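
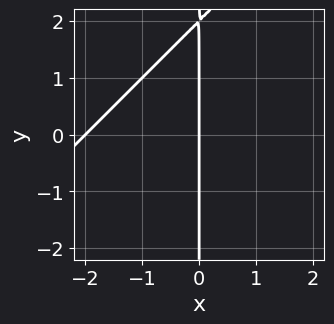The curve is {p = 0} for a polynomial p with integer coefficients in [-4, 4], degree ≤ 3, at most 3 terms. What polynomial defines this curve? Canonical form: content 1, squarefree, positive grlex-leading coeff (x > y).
x^2 - x*y + 2*x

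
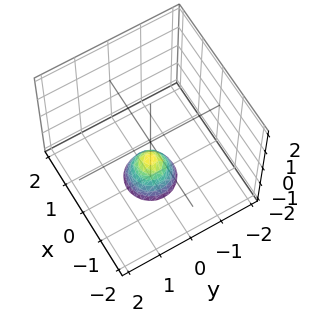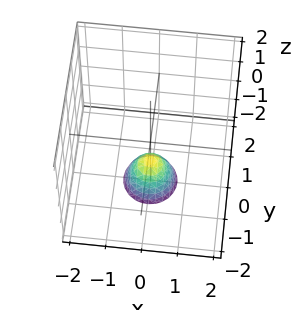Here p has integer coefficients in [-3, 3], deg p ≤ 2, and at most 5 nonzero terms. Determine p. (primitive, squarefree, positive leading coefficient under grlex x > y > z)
2*x^2 + 2*y^2 + z + 1

First, the degree is 2 — the shape is more complex than any degree-1 surface.
Next, symmetry: the z-axis is an axis of rotation, so x and y enter only as x² + y².
Then, observable constraints: it misses every integer gridline on the y-axis; one z-axis crossing is at z = -1; the surface avoids every integer x-axis point in the box; a circular section at z = -2 has radius between 0 and 1.
Finally, assembling these constraints gives the stated polynomial.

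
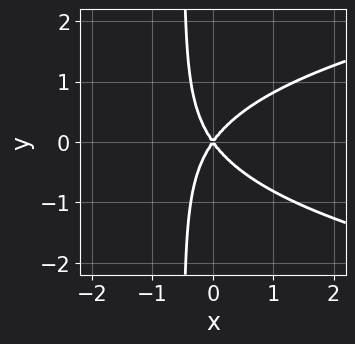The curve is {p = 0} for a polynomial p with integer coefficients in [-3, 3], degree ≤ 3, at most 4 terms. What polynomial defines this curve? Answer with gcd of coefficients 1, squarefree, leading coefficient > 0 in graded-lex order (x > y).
2*x*y^2 - 2*x^2 + y^2

First, deg p = 3. A generic line meets the curve in up to 3 points.
Then, symmetries: it's symmetric under y → −y, forcing even powers of y.
Then, from the visible intercepts: it crosses the y-axis at the gridline y = 0; it meets the x-axis at x = 0 (among the integer gridlines).
Finally, together with the visible shape, these determine p as stated.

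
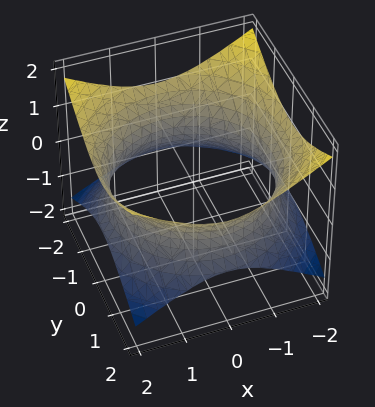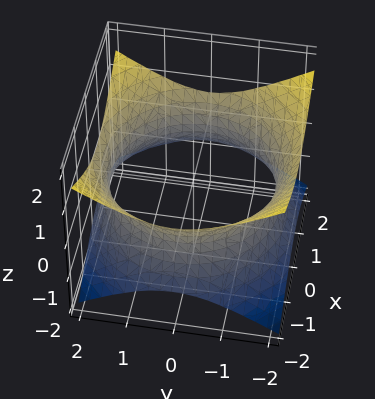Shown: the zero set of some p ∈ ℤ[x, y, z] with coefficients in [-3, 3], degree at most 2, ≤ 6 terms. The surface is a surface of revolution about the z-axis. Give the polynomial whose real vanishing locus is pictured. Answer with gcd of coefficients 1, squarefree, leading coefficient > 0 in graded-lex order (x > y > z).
x^2 + y^2 - 2*z^2 - 3

(a) deg p = 2. No degree-1 surface has this shape.
(b) Symmetries: the surface is invariant under rotation about z: p = q(x² + y², z).
(c) From the axis intercepts and sections: a circular section at z = 0 has radius between 1 and 2; it misses every integer gridline on the z-axis.
(d) The integer polynomial consistent with all of this is the stated p.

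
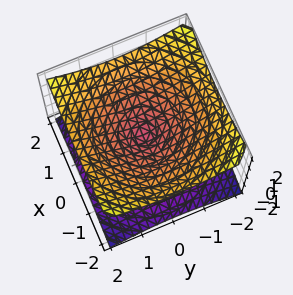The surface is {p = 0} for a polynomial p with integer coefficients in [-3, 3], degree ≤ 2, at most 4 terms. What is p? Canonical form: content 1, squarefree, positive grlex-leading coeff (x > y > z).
First, degree: a double cone through the origin; a quadric, so deg p = 2.
Next, symmetries: the z ↦ −z reflection is a symmetry, so z appears only in even powers; every cross-section ⟂ z is a circle, so x, y appear only via x² + y².
Then, from the visible intercepts: it meets the x-axis at x = 0 (among the integer gridlines); it meets the z-axis at z = 0 (among the integer gridlines); it crosses the y-axis at the gridline y = 0; a circular section at z = -1 has radius between 1 and 2.
Finally, putting this together gives p.

x^2 + y^2 - 2*z^2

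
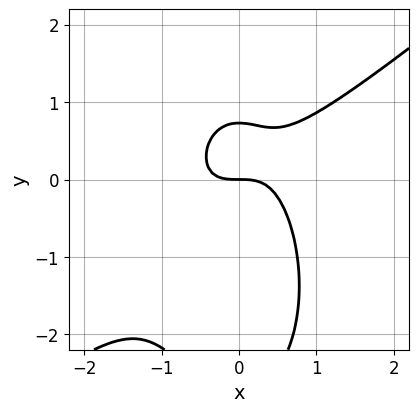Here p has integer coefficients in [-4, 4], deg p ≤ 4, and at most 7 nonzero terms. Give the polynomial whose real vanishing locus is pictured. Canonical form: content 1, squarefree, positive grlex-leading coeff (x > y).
deg p = 3. The shape is more complex than any degree-2 curve.
From the axis intercepts and sections: one x-axis crossing is at x = 0; it meets the y-axis at y = 0 (among the integer gridlines).
The integer polynomial consistent with all of this is the stated p.

3*x^3 - 3*x^2*y - y^3 - 2*y^2 + 2*y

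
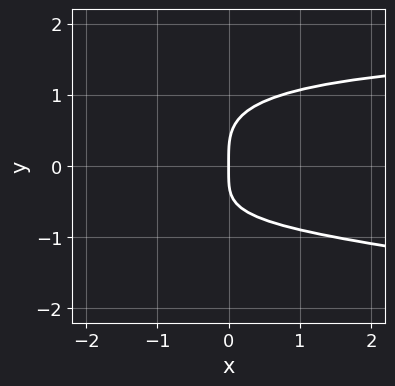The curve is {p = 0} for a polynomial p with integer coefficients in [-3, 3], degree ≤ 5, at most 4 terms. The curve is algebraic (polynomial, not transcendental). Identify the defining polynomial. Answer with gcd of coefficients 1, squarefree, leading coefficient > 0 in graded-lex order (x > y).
x*y^3 + 3*y^4 - 2*x*y - 3*x

First, the degree is 4 — no degree-3 curve has this shape.
Then, from the axis intercepts and sections: one x-axis crossing is at x = 0; it meets the y-axis at y = 0 (among the integer gridlines).
Finally, matching integer coefficients to the picture gives p.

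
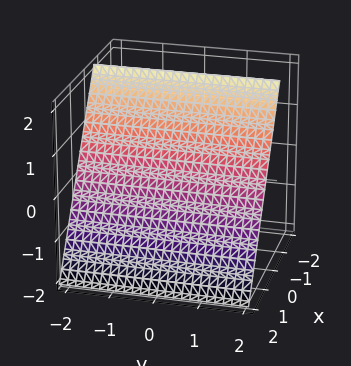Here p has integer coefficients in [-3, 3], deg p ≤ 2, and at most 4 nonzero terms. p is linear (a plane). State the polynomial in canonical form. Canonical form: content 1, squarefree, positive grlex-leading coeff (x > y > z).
3*x + 2*z - 2

1. The degree is 1 — the surface is flat (a plane).
2. From the visible intercepts: it crosses the z-axis at the gridline z = 1; it misses every integer gridline on the y-axis.
3. Together with the visible shape, these determine p as stated.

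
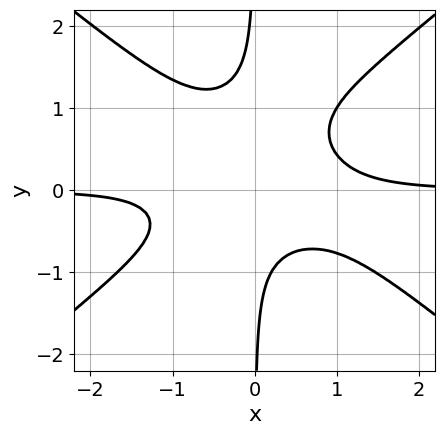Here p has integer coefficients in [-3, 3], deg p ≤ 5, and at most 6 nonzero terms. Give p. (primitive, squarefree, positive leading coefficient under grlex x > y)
2*x^3*y - 3*x*y^3 + 2*x*y^2 - 1

(a) Degree: a generic line meets the curve in up to 4 points, so deg p = 4.
(b) From the axis intercepts and sections: it misses every integer gridline on the y-axis; no x-intercept at any integer in the box.
(c) These observations pin down the coefficients.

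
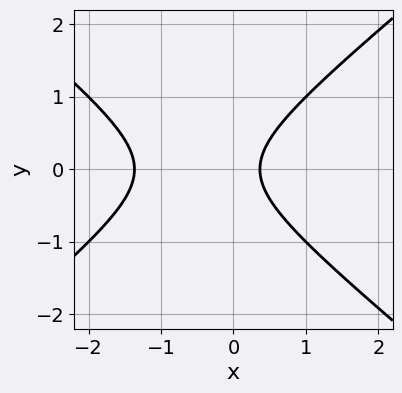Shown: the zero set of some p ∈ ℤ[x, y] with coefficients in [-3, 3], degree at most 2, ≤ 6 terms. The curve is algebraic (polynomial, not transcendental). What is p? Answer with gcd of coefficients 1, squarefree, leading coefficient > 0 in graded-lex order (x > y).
2*x^2 - 3*y^2 + 2*x - 1

The degree is 2 — no degree-1 curve has this shape.
Symmetries: it's symmetric under y → −y, forcing even powers of y.
Observable constraints: no y-intercept at any integer in the box.
Putting this together gives p.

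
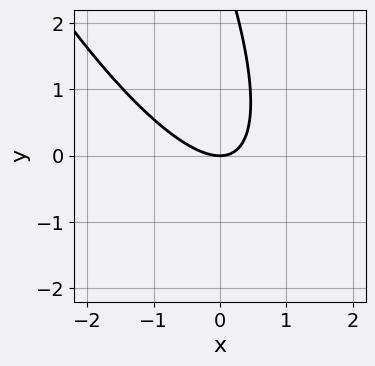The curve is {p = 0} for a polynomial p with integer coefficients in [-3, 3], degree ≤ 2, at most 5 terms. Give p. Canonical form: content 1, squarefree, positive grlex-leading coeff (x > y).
3*x^2 + 3*x*y + y^2 - 3*y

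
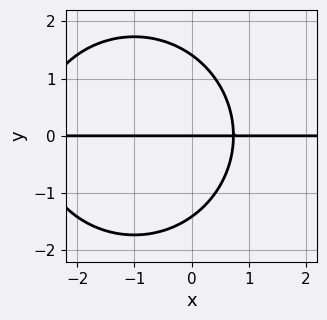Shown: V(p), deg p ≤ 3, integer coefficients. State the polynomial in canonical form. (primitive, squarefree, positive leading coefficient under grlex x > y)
x^2*y + y^3 + 2*x*y - 2*y

deg p = 3. No degree-2 curve has this shape.
Reading off the gridlines: it meets the y-axis at y = 0 (among the integer gridlines); every point of the x-axis in the box is on the curve.
These observations pin down the coefficients.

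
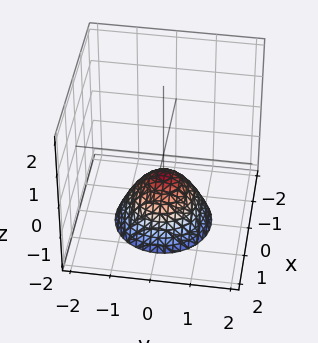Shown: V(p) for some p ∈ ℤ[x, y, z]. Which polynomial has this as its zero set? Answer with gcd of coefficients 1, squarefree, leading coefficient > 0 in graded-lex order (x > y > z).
deg p = 2. The shape is more complex than any degree-1 surface.
Symmetries: rotational symmetry about the z-axis ⇒ p depends on x, y only through x² + y².
Checking where it meets the axes: the surface avoids every integer x-axis point in the box; a circular section at z = -2 has radius between 1 and 2; the surface avoids every integer y-axis point in the box.
Fitting integer coefficients to these (and the overall shape) gives p.

3*x^2 + 3*y^2 + 3*z + 2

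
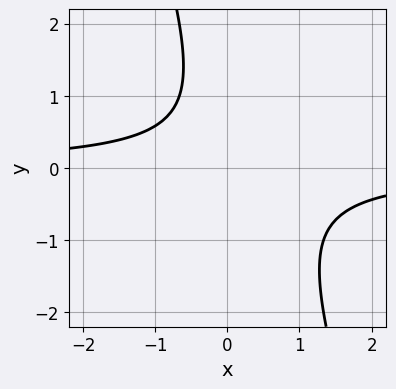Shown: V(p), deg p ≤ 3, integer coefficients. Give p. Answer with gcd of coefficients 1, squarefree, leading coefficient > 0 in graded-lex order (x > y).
3*x*y + y^2 - y + 2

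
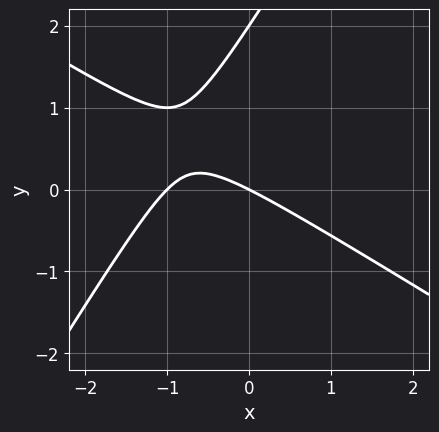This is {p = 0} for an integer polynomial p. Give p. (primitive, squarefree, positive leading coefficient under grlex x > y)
x^2 + x*y - y^2 + x + 2*y

First, deg p = 2. A generic line meets the curve in up to 2 points.
Then, from the visible intercepts: among the integer gridlines, it crosses the y-axis at y ∈ {0, 2}; among the integer gridlines, it crosses the x-axis at x ∈ {-1, 0}.
Finally, the integer polynomial consistent with all of this is the stated p.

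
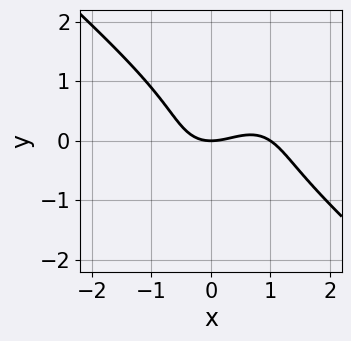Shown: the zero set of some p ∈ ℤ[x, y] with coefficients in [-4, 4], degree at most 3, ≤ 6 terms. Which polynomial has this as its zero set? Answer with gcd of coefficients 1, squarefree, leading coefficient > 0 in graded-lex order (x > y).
2*x^3 + 3*y^3 - 2*x^2 - y^2 + 3*y

1. deg p = 3.
2. From the visible intercepts: the x-axis gridline crossings are at x ∈ {0, 1}; one y-axis crossing is at y = 0.
3. Matching integer coefficients to the picture gives p.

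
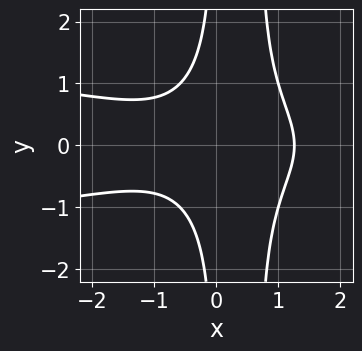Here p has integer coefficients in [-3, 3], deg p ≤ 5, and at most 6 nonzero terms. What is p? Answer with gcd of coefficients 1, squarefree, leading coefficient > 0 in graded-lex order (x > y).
(a) deg p = 4.
(b) Symmetries: it's symmetric under y → −y, forcing even powers of y.
(c) From the axis intercepts and sections: the curve avoids every integer y-axis point in the box.
(d) Solving for integer coefficients yields p as stated.

3*x^2*y^2 + x^3 - 2*x*y^2 - 2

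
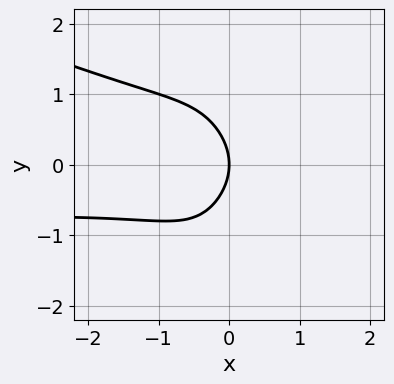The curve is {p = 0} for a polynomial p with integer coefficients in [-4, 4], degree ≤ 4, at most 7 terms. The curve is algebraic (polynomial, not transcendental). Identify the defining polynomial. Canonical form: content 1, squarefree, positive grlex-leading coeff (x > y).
x^3*y + 3*x^2*y^2 + x^3 + 2*y^2 + 3*x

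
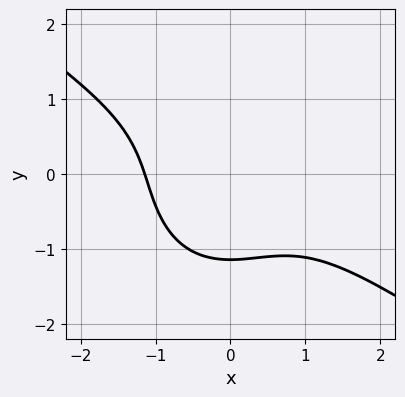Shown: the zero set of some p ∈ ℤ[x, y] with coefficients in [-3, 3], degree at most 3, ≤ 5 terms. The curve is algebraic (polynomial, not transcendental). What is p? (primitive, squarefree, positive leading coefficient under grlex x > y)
The degree is 3 — no degree-2 curve has this shape.
Putting this together gives p.

2*x^3 + 2*x^2*y + 2*y^3 + 3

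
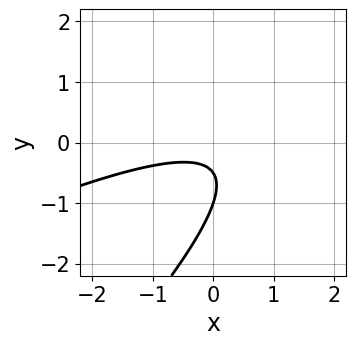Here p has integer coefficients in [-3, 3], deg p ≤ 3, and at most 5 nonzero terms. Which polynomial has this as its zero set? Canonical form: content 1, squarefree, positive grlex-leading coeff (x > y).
The degree is 2 — no degree-1 curve has this shape.
Observable constraints: it meets the y-axis at y = -1 (among the integer gridlines); no x-intercept at any integer in the box.
Solving for integer coefficients yields p as stated.

x^2 - 3*x*y + 2*y^2 + 3*y + 1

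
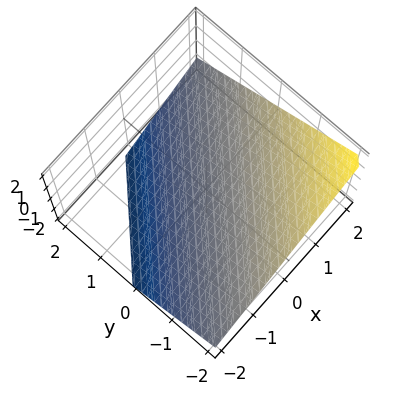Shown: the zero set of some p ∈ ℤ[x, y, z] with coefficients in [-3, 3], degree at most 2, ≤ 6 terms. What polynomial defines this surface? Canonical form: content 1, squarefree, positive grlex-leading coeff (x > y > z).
2*x - 2*y - 3*z - 2

deg p = 1. The surface is flat (a plane).
Reading off the gridlines: it meets the x-axis at x = 1 (among the integer gridlines); one y-axis crossing is at y = -1.
Matching integer coefficients to the picture gives p.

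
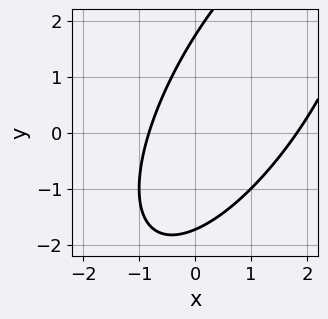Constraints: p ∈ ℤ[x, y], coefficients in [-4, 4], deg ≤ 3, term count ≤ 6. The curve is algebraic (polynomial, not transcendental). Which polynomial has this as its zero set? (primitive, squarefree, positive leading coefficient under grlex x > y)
2*x^2 - 2*x*y + y^2 - 2*x - 3

(a) The degree is 2 — a generic line meets the curve in up to 2 points.
(b) Matching integer coefficients to the picture gives p.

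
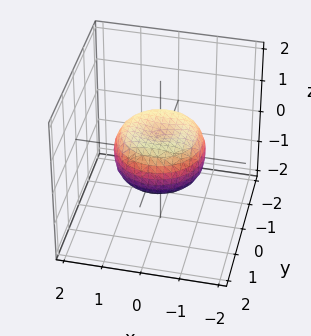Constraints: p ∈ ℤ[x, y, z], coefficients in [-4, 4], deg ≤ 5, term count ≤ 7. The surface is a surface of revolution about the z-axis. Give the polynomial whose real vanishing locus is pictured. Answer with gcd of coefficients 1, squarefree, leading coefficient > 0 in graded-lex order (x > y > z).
The degree is 4 — no degree-3 surface has this shape.
Symmetry: the surface is invariant under rotation about z: p = q(x² + y², z).
Checking where it meets the axes: a circular section at z = 0 has radius between 1 and 2.
Together with the visible shape, these determine p as stated.

2*x^4 + 4*x^2*y^2 + 2*y^4 - 2*x^2 - 2*y^2 + 3*z^2 - 1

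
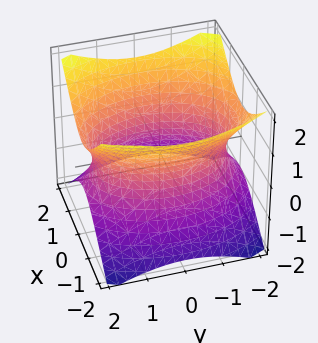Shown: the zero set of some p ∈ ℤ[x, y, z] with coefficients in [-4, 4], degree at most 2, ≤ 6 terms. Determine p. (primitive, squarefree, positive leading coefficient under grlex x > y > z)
2*x^2 + y^2 - 2*z^2 - 3

The degree is 2 — an hourglass — one-sheet hyperboloid; a quadric.
Symmetries: mirror symmetry x ↦ −x ⇒ only even powers of x; the y ↦ −y reflection is a symmetry, so y appears only in even powers; the z ↦ −z reflection is a symmetry, so z appears only in even powers.
Against the integer gridlines: no z-intercept at any integer in the box.
The integer polynomial consistent with all of this is the stated p.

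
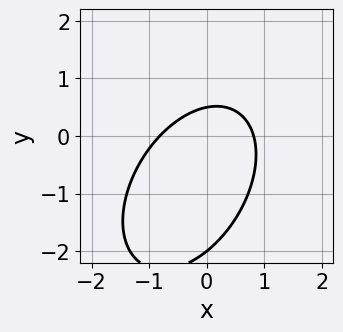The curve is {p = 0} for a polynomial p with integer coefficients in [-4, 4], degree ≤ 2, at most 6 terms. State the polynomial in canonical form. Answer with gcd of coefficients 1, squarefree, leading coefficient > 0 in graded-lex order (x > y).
deg p = 2. The shape is more complex than any degree-1 curve.
Against the integer gridlines: it meets the y-axis at y = -2 (among the integer gridlines).
These observations pin down the coefficients.

3*x^2 - 2*x*y + 2*y^2 + 3*y - 2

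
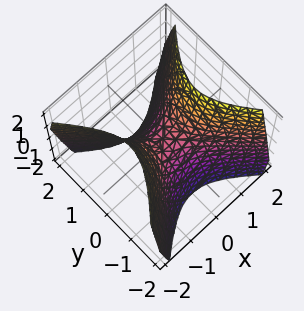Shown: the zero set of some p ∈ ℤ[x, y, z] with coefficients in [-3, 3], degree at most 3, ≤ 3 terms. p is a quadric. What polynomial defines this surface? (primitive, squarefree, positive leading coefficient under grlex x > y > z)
(a) The degree is 2 — a hyperbolic paraboloid; a quadric.
(b) Symmetries: mirror symmetry y ↦ −y ⇒ only even powers of y; the x ↦ −x reflection is a symmetry, so x appears only in even powers.
(c) Reading off the gridlines: it crosses the x-axis at the gridline x = 0; it meets the y-axis at y = 0 (among the integer gridlines); one z-axis crossing is at z = 0.
(d) Matching integer coefficients to the picture gives p.

3*x^2 - 3*y^2 - 2*z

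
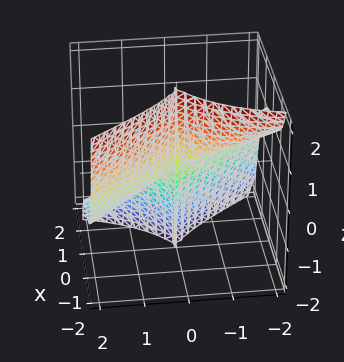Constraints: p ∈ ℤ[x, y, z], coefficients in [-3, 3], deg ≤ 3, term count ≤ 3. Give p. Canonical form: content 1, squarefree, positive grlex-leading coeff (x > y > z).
3*x^3 + y^3 + 2*y^2*z

Degree: no degree-2 surface has this shape, so deg p = 3.
Observable constraints: the visible z-axis segment lies entirely on the surface; it meets the x-axis at x = 0 (among the integer gridlines); it crosses the y-axis at the gridline y = 0.
Matching integer coefficients to the picture gives p.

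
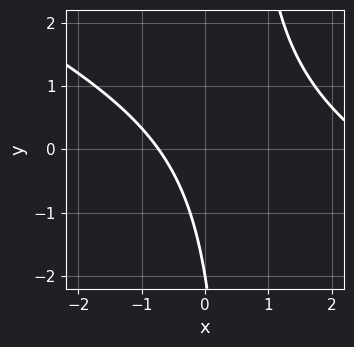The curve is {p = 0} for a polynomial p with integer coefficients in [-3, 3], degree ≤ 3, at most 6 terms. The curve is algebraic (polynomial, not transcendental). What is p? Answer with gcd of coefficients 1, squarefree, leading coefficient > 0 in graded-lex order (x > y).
1. The degree is 2 — the shape is more complex than any degree-1 curve.
2. Reading off the gridlines: it crosses the y-axis at the gridline y = -2.
3. Putting this together gives p.

x^2 + 2*x*y - 2*x - y - 2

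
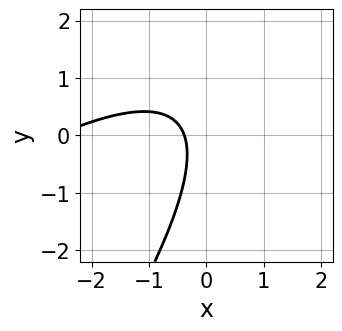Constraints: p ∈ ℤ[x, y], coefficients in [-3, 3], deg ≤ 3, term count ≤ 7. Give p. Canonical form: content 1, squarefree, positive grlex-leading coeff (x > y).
First, degree: a generic line meets the curve in up to 2 points, so deg p = 2.
Next, checking where it meets the axes: no y-intercept at any integer in the box.
Finally, matching integer coefficients to the picture gives p.

x^2 - 2*x*y + y^2 + 3*x + 1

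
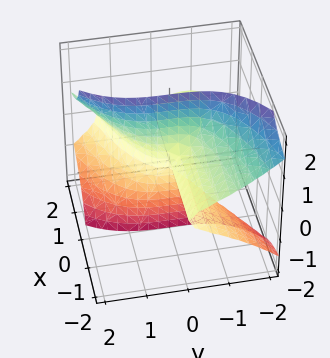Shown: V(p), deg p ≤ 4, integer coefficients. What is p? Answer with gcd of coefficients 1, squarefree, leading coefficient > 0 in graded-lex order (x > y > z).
There are 2 components. Treating them together as one polynomial.
Degree: a generic line meets the surface in up to 3 points, so deg p = 3.
Observable constraints: the visible z-axis segment lies entirely on the surface; every point of the x-axis in the box is on the surface; it crosses the y-axis at the gridline y = 0.
Matching integer coefficients to the picture gives p.

3*x*z^2 - y^3 + x*y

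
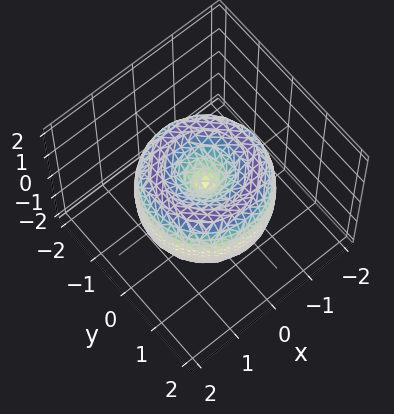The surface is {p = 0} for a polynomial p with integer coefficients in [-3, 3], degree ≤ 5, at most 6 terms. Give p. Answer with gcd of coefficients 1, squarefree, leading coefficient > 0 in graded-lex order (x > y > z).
Degree: a generic line meets the surface in up to 4 points, so deg p = 4.
Symmetries: rotational symmetry about the z-axis ⇒ p depends on x, y only through x² + y².
From the axis intercepts and sections: one y-axis crossing is at y = 0; a circular section at z = 0 has radius between 1 and 2; one z-axis crossing is at z = 0; it crosses the x-axis at the gridline x = 0.
Matching integer coefficients to the picture gives p.

x^4 + 2*x^2*y^2 + y^4 - 2*x^2 - 2*y^2 + z^2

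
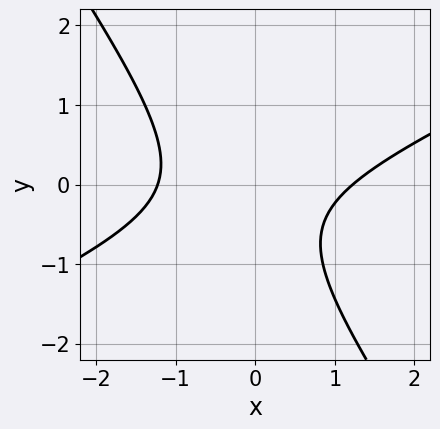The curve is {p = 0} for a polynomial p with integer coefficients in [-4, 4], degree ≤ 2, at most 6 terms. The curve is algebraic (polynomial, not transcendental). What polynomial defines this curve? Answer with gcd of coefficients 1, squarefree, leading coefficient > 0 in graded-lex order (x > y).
First, degree: no degree-1 curve has this shape, so deg p = 2.
Then, from the axis intercepts and sections: no y-intercept at any integer in the box.
Finally, fitting integer coefficients to these (and the overall shape) gives p.

2*x^2 - 3*x*y - 3*y^2 - 2*y - 3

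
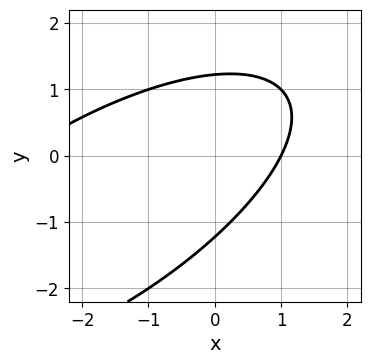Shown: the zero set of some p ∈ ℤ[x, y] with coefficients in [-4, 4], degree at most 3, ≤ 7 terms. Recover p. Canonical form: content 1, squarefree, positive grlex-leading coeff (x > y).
First, degree: no degree-1 curve has this shape, so deg p = 2.
Next, against the integer gridlines: one x-axis crossing is at x = 1.
Finally, the integer polynomial consistent with all of this is the stated p.

x^2 - 2*x*y + 2*y^2 + 2*x - 3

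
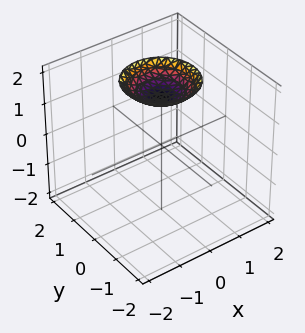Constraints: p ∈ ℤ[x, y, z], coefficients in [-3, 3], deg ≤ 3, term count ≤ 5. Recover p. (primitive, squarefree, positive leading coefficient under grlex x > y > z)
x^2 + y^2 - 2*z + 3

First, deg p = 2. No degree-1 surface has this shape.
Next, symmetries: the surface is invariant under rotation about z: p = q(x² + y², z).
Next, from the axis intercepts and sections: a circular section at z = 2 has radius exactly 1; no x-intercept at any integer in the box; the surface avoids every integer y-axis point in the box.
Finally, these observations pin down the coefficients.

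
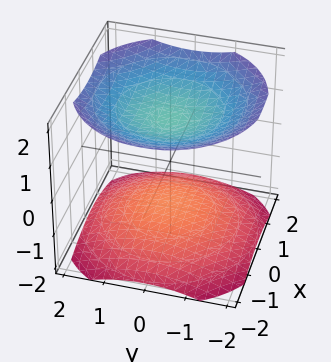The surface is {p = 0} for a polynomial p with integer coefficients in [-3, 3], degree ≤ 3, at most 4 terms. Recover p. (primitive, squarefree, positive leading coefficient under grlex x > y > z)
1. I count 2 distinct pieces. Treating them together as one polynomial.
2. Degree: two separate bowl-shaped sheets opening away from each other; a quadric, so deg p = 2.
3. Symmetries: it's symmetric under z → −z, forcing even powers of z; the z-axis is an axis of rotation, so x and y enter only as x² + y².
4. Observable constraints: the surface avoids every integer x-axis point in the box; it misses every integer gridline on the y-axis.
5. Together with the visible shape, these determine p as stated.

x^2 + y^2 - 2*z^2 + 3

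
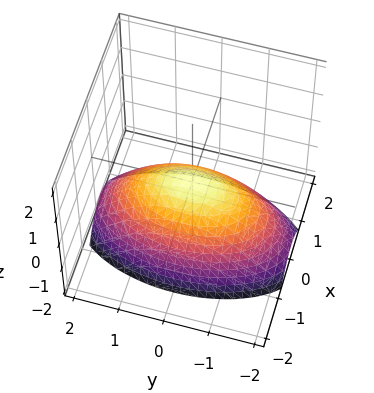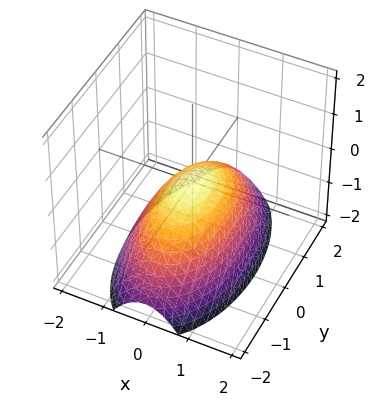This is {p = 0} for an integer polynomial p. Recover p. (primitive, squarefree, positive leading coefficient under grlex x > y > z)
(a) Degree: a single bowl opening along one axis; a quadric, so deg p = 2.
(b) Symmetries: mirror symmetry x ↦ −x ⇒ only even powers of x; it's symmetric under y → −y, forcing even powers of y.
(c) From the visible intercepts: one x-axis crossing is at x = 0; it meets the z-axis at z = 0 (among the integer gridlines); it crosses the y-axis at the gridline y = 0.
(d) Assembling these constraints gives the stated polynomial.

3*x^2 + y^2 + 3*z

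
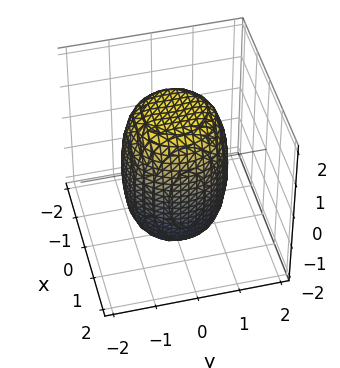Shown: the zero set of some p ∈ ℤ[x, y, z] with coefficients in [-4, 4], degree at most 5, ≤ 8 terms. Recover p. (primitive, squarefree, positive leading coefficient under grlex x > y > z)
2*x^4 + 4*x^2*y^2 + 2*y^4 - x^2 - y^2 + z^2 - 3

First, the degree is 4 — a generic line meets the surface in up to 4 points.
Next, symmetry: the surface is invariant under rotation about z: p = q(x² + y², z).
Next, observable constraints: a circular section at z = 0 has radius between 1 and 2.
Finally, these observations pin down the coefficients.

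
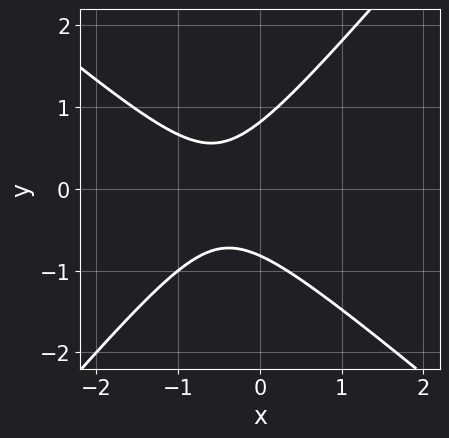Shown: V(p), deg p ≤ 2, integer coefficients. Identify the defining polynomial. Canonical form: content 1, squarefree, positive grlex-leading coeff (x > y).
3*x^2 + x*y - 3*y^2 + 3*x + 2

First, degree: the shape is more complex than any degree-1 curve, so deg p = 2.
Then, reading off the gridlines: no x-intercept at any integer in the box.
Finally, solving for integer coefficients yields p as stated.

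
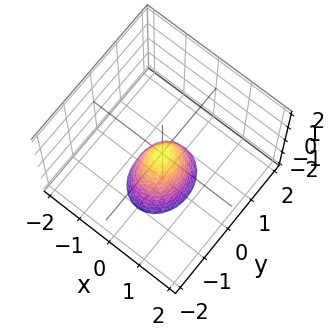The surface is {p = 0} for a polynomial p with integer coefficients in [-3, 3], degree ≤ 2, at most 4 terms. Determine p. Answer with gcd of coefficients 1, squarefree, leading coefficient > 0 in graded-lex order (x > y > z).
(a) The degree is 2 — a paraboloid; a quadric.
(b) Symmetries: the x ↦ −x reflection is a symmetry, so x appears only in even powers; the y ↦ −y reflection is a symmetry, so y appears only in even powers.
(c) Observable constraints: one z-axis crossing is at z = 0; it meets the x-axis at x = 0 (among the integer gridlines); it crosses the y-axis at the gridline y = 0.
(d) Together with the visible shape, these determine p as stated.

3*x^2 + 2*y^2 + z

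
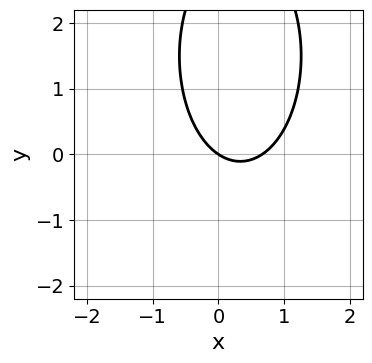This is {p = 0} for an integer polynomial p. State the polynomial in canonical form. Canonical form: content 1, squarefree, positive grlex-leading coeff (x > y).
The degree is 2 — the shape is more complex than any degree-1 curve.
Against the integer gridlines: one x-axis crossing is at x = 0; it crosses the y-axis at the gridline y = 0.
The integer polynomial consistent with all of this is the stated p.

3*x^2 + y^2 - 2*x - 3*y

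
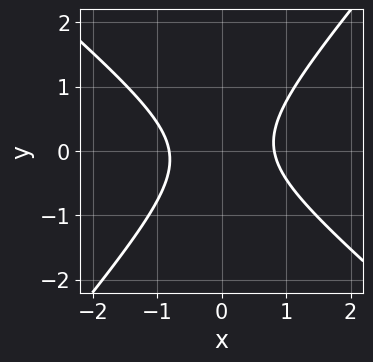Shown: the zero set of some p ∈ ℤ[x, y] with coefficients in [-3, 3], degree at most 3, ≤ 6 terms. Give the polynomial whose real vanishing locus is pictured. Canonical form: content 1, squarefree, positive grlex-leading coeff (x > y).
First, deg p = 2. A generic line meets the curve in up to 2 points.
Then, observable constraints: it misses every integer gridline on the y-axis.
Finally, matching integer coefficients to the picture gives p.

3*x^2 + x*y - 3*y^2 - 2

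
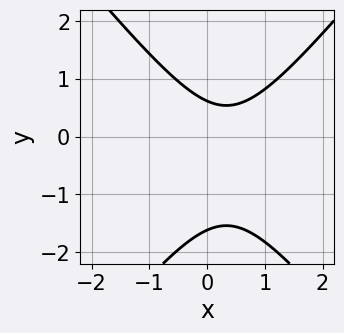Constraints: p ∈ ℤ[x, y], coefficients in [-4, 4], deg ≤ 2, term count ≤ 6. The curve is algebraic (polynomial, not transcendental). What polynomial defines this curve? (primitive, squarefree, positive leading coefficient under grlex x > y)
The degree is 2 — the shape is more complex than any degree-1 curve.
From the visible intercepts: it misses every integer gridline on the x-axis.
These observations pin down the coefficients.

3*x^2 - 2*y^2 - 2*x - 2*y + 2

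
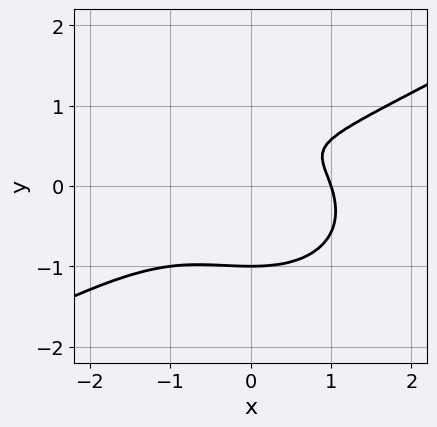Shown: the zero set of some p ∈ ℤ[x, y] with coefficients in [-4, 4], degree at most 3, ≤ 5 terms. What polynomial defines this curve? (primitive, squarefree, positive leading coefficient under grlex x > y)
x^3 - x^2*y - 3*y^3 + 2*y - 1

(a) Degree: the shape is more complex than any degree-2 curve, so deg p = 3.
(b) Against the integer gridlines: it meets the x-axis at x = 1 (among the integer gridlines); it meets the y-axis at y = -1 (among the integer gridlines).
(c) Assembling these constraints gives the stated polynomial.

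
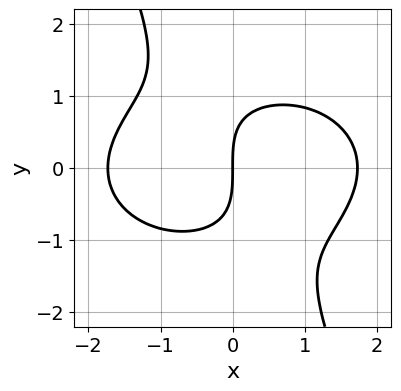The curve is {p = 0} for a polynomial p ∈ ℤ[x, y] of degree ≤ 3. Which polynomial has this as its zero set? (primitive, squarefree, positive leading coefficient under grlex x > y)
x^3 + 2*x*y^2 + y^3 - 3*x

1. Degree: a generic line meets the curve in up to 3 points, so deg p = 3.
2. From the visible intercepts: it crosses the y-axis at the gridline y = 0; it meets the x-axis at x = 0 (among the integer gridlines).
3. Together with the visible shape, these determine p as stated.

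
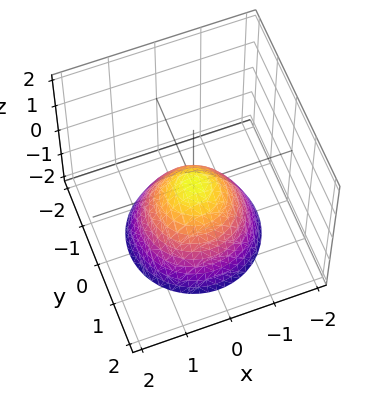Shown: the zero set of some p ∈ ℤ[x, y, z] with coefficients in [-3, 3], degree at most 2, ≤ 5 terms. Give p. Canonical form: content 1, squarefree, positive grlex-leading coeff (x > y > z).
1. Degree: a paraboloid; a quadric, so deg p = 2.
2. Symmetry: the z-axis is an axis of rotation, so x and y enter only as x² + y².
3. From the visible intercepts: one y-axis crossing is at y = 0; one z-axis crossing is at z = 0.
4. These observations pin down the coefficients.

x^2 + y^2 + z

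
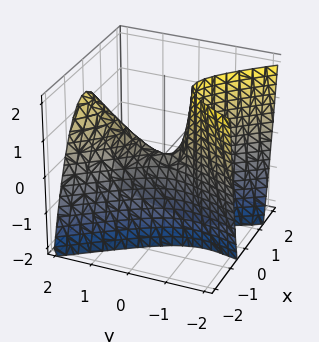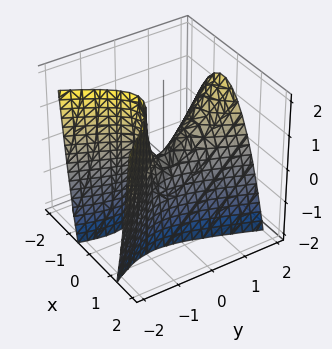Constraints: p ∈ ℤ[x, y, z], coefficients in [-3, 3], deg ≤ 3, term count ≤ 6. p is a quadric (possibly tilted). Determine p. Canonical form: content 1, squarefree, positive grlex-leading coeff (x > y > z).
3*x^2 + x*y - y^2 + y*z + z

Degree: no degree-1 surface has this shape, so deg p = 2.
From the axis intercepts and sections: it crosses the z-axis at the gridline z = 0; one x-axis crossing is at x = 0; it crosses the y-axis at the gridline y = 0.
These observations pin down the coefficients.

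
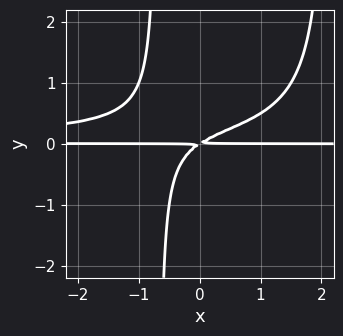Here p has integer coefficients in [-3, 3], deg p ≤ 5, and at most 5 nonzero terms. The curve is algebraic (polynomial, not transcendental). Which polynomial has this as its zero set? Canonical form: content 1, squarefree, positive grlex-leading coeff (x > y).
2*x^2*y^2 - 3*x*y^2 + 2*x*y - 3*y^2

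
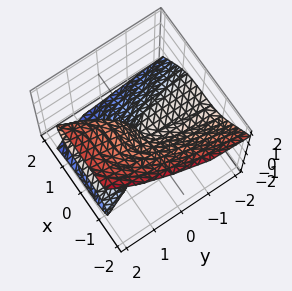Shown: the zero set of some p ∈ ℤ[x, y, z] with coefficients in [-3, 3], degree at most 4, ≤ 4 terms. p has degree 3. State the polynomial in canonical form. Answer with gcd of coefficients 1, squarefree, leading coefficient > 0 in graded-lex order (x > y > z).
First, degree: no degree-2 surface has this shape, so deg p = 3.
Next, from the visible intercepts: every point of the y-axis in the box is on the surface; it meets the x-axis at x = 0 (among the integer gridlines); it crosses the z-axis at the gridline z = 0.
Finally, solving for integer coefficients yields p as stated.

2*x^3 + 2*z^3 - 3*y*z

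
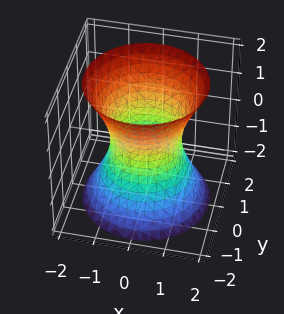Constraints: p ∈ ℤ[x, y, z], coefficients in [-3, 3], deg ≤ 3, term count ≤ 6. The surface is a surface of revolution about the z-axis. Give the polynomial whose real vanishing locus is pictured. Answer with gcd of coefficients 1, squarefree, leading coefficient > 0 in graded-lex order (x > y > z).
First, the degree is 2 — no degree-1 surface has this shape.
Next, symmetry: the z-axis is an axis of rotation, so x and y enter only as x² + y².
Then, from the axis intercepts and sections: the x-axis gridline crossings are at x ∈ {-1, 1}; it misses every integer gridline on the z-axis.
Finally, fitting integer coefficients to these (and the overall shape) gives p.

2*x^2 + 2*y^2 - z^2 - 2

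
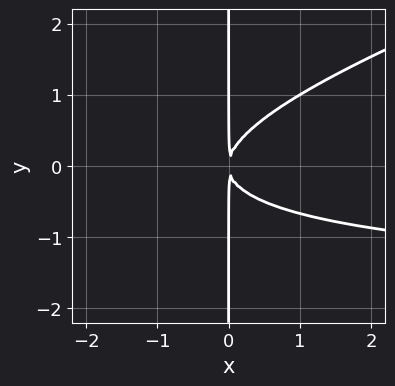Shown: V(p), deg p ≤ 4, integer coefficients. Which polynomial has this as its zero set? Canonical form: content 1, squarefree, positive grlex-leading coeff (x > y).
x^2*y - 3*x*y^2 + 2*x^2

1. The degree is 3 — no degree-2 curve has this shape.
2. Reading off the gridlines: the visible y-axis segment lies entirely on the curve.
3. Solving for integer coefficients yields p as stated.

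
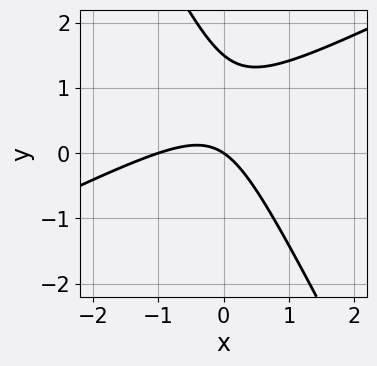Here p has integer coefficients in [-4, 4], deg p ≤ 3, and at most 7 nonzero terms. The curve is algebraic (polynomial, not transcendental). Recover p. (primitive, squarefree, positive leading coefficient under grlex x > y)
1. Degree: a generic line meets the curve in up to 2 points, so deg p = 2.
2. Against the integer gridlines: among the integer gridlines, it crosses the x-axis at x ∈ {-1, 0}; it meets the y-axis at y = 0 (among the integer gridlines).
3. Matching integer coefficients to the picture gives p.

2*x^2 - 3*x*y - 2*y^2 + 2*x + 3*y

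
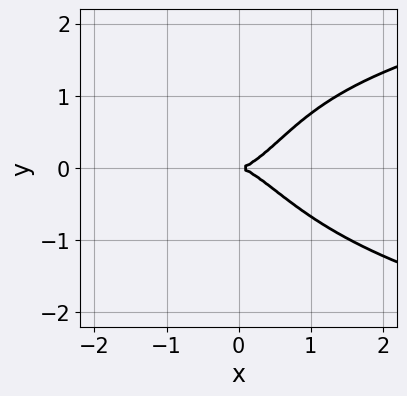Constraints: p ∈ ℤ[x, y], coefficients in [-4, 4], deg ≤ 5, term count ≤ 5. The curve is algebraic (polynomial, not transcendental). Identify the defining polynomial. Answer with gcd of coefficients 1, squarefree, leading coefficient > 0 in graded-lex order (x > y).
First, the degree is 4 — no degree-3 curve has this shape.
Then, observable constraints: it crosses the x-axis at the gridline x = 0; one y-axis crossing is at y = 0.
Finally, solving for integer coefficients yields p as stated.

3*x^2*y^2 - 3*x^3 - y^3 + 3*y^2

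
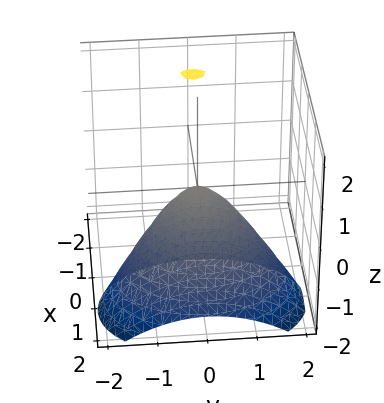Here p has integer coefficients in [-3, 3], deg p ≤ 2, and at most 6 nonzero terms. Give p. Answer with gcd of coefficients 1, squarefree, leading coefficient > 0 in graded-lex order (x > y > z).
2*x^2 + 2*x*z + y^2 + z

(a) Degree: the shape is more complex than any degree-1 surface, so deg p = 2.
(b) Reading off the gridlines: it crosses the y-axis at the gridline y = 0; it crosses the x-axis at the gridline x = 0; one z-axis crossing is at z = 0.
(c) These observations pin down the coefficients.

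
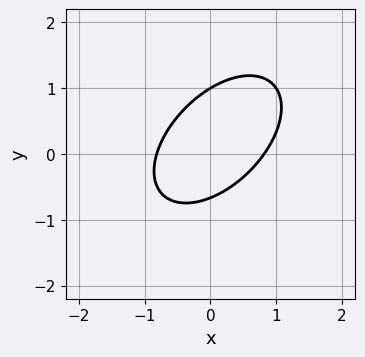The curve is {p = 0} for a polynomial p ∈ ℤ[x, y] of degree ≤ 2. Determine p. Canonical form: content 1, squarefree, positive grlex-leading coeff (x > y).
First, deg p = 2. No degree-1 curve has this shape.
Next, against the integer gridlines: it meets the y-axis at y = 1 (among the integer gridlines).
Finally, assembling these constraints gives the stated polynomial.

3*x^2 - 3*x*y + 3*y^2 - y - 2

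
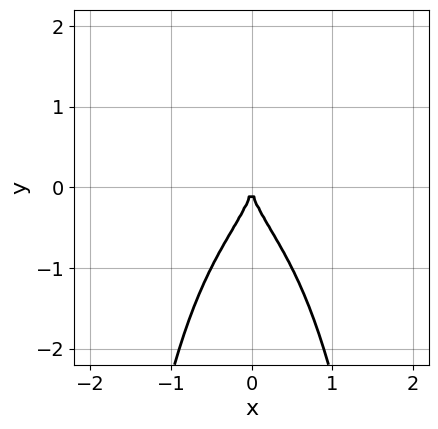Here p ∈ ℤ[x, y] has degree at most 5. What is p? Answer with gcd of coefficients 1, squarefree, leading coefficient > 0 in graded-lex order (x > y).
2*x^2*y^2 + y^3 + 2*x^2

First, deg p = 4.
Then, symmetries: the x ↦ −x reflection is a symmetry, so x appears only in even powers.
Then, against the integer gridlines: it meets the y-axis at y = 0 (among the integer gridlines); it crosses the x-axis at the gridline x = 0.
Finally, solving for integer coefficients yields p as stated.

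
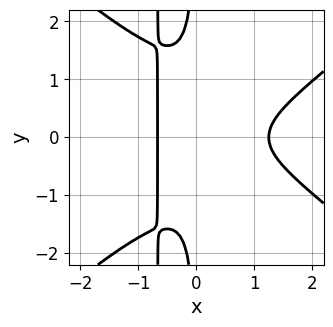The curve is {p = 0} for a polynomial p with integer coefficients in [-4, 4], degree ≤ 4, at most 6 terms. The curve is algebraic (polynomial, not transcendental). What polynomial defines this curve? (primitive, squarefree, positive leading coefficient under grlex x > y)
2*x^4 - 3*x^2*y^2 - 2*x^3 - 2*x*y^2 - 1

First, deg p = 4. A generic line meets the curve in up to 4 points.
Next, symmetries: mirror symmetry y ↦ −y ⇒ only even powers of y.
Next, reading off the gridlines: the curve avoids every integer y-axis point in the box.
Finally, matching integer coefficients to the picture gives p.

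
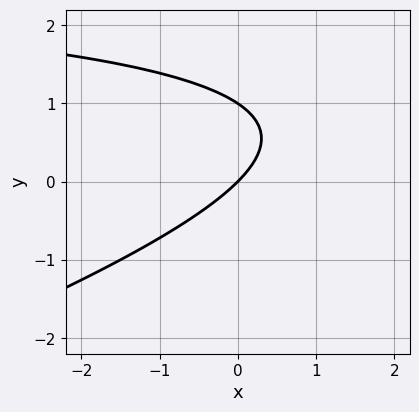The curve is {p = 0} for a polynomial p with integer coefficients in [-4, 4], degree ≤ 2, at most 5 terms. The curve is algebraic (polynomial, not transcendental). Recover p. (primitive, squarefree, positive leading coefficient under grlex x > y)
x*y - 3*y^2 - 3*x + 3*y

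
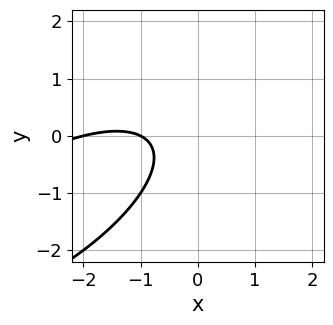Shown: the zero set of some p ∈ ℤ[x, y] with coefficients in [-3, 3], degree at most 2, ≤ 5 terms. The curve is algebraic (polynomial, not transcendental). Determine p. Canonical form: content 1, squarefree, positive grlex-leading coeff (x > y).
deg p = 2.
Observable constraints: the x-axis gridline crossings are at x ∈ {-2, -1}; no y-intercept at any integer in the box.
The integer polynomial consistent with all of this is the stated p.

x^2 - 2*x*y + 2*y^2 + 3*x + 2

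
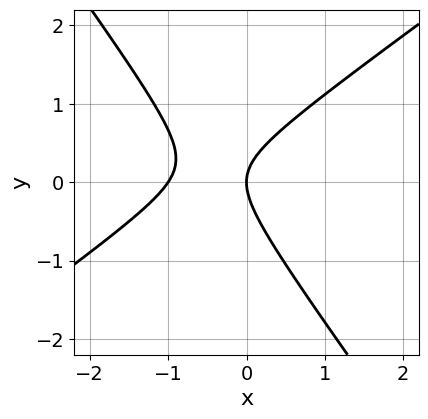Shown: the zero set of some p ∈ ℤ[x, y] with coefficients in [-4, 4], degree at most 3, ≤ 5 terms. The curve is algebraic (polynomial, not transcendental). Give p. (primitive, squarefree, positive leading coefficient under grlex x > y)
3*x^2 - 2*x*y - 3*y^2 + 3*x

1. The degree is 2 — a generic line meets the curve in up to 2 points.
2. Against the integer gridlines: one y-axis crossing is at y = 0; among the integer gridlines, it crosses the x-axis at x ∈ {-1, 0}.
3. Solving for integer coefficients yields p as stated.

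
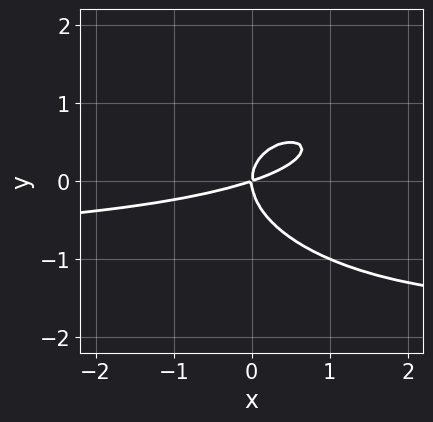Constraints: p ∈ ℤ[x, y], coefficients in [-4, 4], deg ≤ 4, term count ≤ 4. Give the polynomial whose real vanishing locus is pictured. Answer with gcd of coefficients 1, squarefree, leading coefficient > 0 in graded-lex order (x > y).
x^2*y + 3*y^3 + x^2 - 3*x*y

1. Degree: a generic line meets the curve in up to 3 points, so deg p = 3.
2. From the visible intercepts: one y-axis crossing is at y = 0; it crosses the x-axis at the gridline x = 0.
3. Fitting integer coefficients to these (and the overall shape) gives p.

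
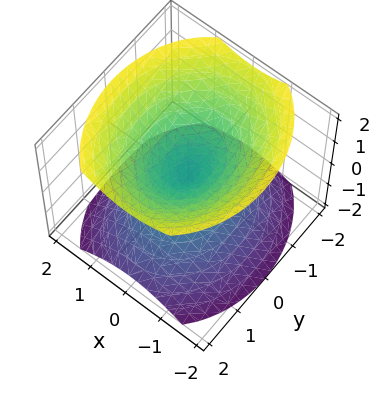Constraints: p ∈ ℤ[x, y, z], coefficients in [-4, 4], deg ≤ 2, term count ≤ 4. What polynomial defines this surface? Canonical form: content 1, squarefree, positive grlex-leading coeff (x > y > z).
3*x^2 + 2*y^2 - 3*z^2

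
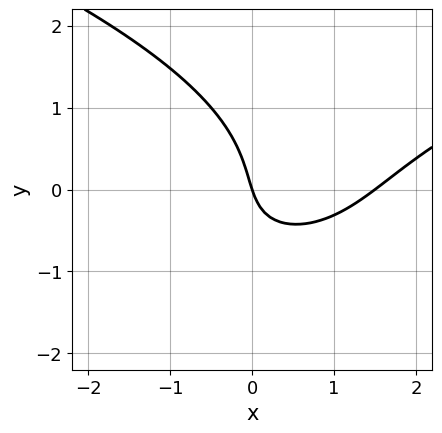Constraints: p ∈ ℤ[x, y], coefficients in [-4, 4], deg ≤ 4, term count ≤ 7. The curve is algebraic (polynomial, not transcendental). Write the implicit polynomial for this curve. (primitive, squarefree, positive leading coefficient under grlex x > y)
The degree is 3 — no degree-2 curve has this shape.
Checking where it meets the axes: one x-axis crossing is at x = 0; it crosses the y-axis at the gridline y = 0.
Putting this together gives p.

2*y^3 - 2*x^2 + 2*x*y + 3*x + y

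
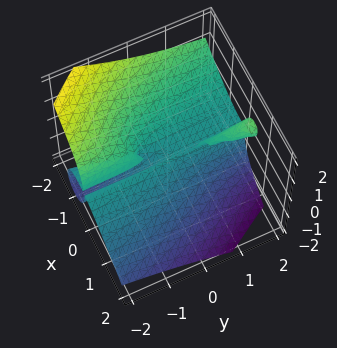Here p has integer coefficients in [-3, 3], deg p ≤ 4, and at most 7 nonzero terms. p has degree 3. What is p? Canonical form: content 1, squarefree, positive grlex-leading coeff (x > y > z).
2*x^3 + 2*x^2*z - 2*x*y*z + z^3 + x^2

1. There are 2 components.
2. The degree is 3 — no degree-2 surface has this shape.
3. Observable constraints: the visible y-axis segment lies entirely on the surface; it meets the x-axis at x = 0 (among the integer gridlines); it meets the z-axis at z = 0 (among the integer gridlines).
4. Together with the visible shape, these determine p as stated.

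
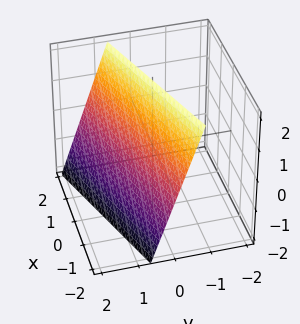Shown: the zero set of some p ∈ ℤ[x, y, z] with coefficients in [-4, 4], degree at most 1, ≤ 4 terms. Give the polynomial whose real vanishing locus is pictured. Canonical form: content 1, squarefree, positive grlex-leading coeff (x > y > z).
First, degree: every cross-section is a straight line — this is a plane, so deg p = 1.
Next, reading off the gridlines: one z-axis crossing is at z = 2; one x-axis crossing is at x = -2.
Finally, matching integer coefficients to the picture gives p.

x - 3*y - z + 2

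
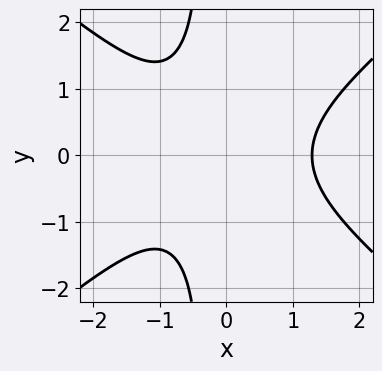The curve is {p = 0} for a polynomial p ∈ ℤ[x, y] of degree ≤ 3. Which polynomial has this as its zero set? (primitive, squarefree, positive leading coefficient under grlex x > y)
2*x^3 - 3*x*y^2 - y^2 - x - 3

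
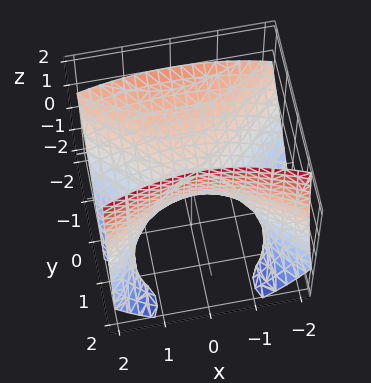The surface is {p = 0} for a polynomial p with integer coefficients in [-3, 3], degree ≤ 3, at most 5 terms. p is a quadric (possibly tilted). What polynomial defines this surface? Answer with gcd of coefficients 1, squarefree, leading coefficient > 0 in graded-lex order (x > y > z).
x^2 - 2*y^2 - 3*y*z + 3*z

First, the degree is 2 — the shape is more complex than any degree-1 surface.
Next, against the integer gridlines: it crosses the z-axis at the gridline z = 0; it crosses the x-axis at the gridline x = 0; one y-axis crossing is at y = 0.
Finally, together with the visible shape, these determine p as stated.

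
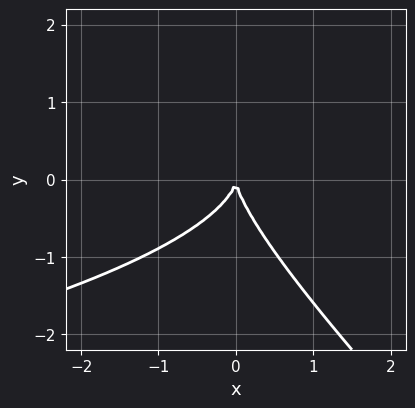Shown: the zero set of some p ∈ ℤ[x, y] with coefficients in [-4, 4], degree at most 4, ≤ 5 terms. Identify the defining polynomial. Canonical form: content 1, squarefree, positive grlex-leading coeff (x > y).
2*x*y^2 + 2*y^3 + 3*x^2

deg p = 3. The shape is more complex than any degree-2 curve.
Observable constraints: it meets the y-axis at y = 0 (among the integer gridlines); it crosses the x-axis at the gridline x = 0.
The integer polynomial consistent with all of this is the stated p.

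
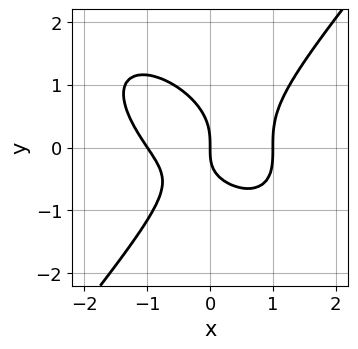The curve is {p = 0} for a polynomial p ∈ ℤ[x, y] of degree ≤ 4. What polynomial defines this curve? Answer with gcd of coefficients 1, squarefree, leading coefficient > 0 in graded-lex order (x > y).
3*x^3 + 2*x^2*y - 3*y^3 - 2*x*y - 3*x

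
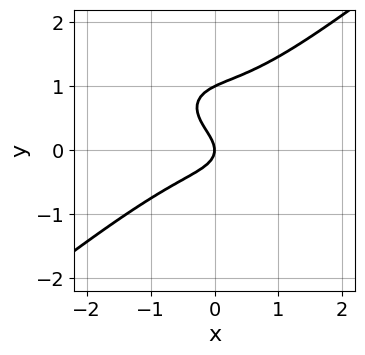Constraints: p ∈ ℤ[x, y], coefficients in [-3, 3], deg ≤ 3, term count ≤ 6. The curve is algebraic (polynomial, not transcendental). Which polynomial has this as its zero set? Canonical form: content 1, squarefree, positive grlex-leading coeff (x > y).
First, deg p = 3. A generic line meets the curve in up to 3 points.
Then, observable constraints: among the integer gridlines, it crosses the y-axis at y ∈ {0, 1}; one x-axis crossing is at x = 0.
Finally, fitting integer coefficients to these (and the overall shape) gives p.

x^3 - 2*y^3 + 2*y^2 + x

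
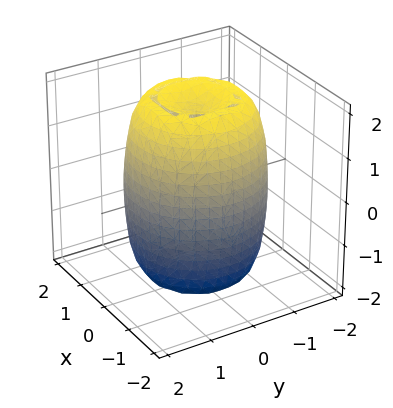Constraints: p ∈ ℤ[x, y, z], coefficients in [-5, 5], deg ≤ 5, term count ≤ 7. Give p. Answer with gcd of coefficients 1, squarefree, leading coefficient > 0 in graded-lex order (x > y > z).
1. deg p = 4.
2. Symmetry: every cross-section ⟂ z is a circle, so x, y appear only via x² + y².
3. From the visible intercepts: a circular section at z = -2 has radius between 0 and 1.
4. Fitting integer coefficients to these (and the overall shape) gives p.

2*x^4 + 4*x^2*y^2 + 2*y^4 - 3*x^2 - 3*y^2 + z^2 - 3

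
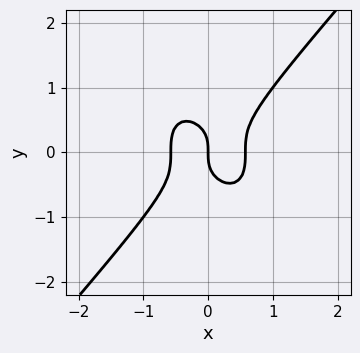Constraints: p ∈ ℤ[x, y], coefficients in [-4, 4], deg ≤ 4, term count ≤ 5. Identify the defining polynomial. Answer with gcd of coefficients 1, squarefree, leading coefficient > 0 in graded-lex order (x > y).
3*x^3 - 2*y^3 - x

1. deg p = 3. The shape is more complex than any degree-2 curve.
2. From the visible intercepts: it meets the x-axis at x = 0 (among the integer gridlines); it meets the y-axis at y = 0 (among the integer gridlines).
3. Matching integer coefficients to the picture gives p.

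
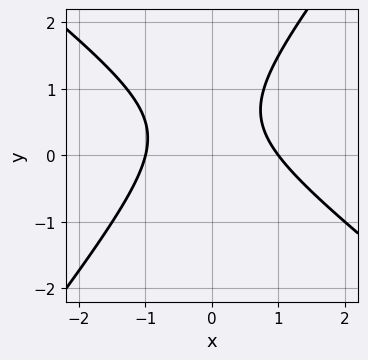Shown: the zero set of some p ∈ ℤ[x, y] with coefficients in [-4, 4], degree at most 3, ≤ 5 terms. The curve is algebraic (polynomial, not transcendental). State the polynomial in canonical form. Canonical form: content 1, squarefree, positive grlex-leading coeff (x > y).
2*x^2 + x*y - 2*y^2 + 2*y - 2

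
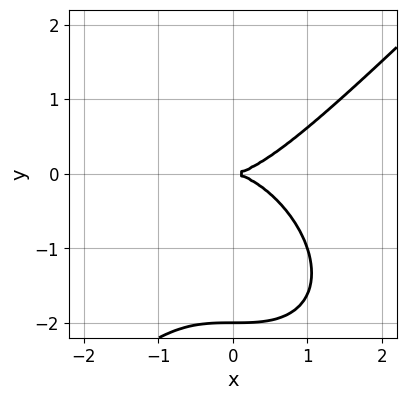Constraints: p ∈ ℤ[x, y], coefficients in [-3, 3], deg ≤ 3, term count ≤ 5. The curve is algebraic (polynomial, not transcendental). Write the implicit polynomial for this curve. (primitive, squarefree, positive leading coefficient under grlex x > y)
1. Degree: no degree-2 curve has this shape, so deg p = 3.
2. Against the integer gridlines: among the integer gridlines, it crosses the y-axis at y ∈ {-2, 0}; one x-axis crossing is at x = 0.
3. Matching integer coefficients to the picture gives p.

x^3 - y^3 - 2*y^2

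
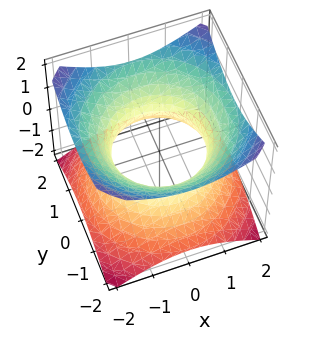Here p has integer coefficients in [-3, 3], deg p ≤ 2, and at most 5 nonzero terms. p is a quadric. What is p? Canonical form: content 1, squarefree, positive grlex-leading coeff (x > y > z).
1. The degree is 2 — an hourglass — one-sheet hyperboloid; a quadric.
2. Symmetries: rotational symmetry about the z-axis ⇒ p depends on x, y only through x² + y²; mirror symmetry z ↦ −z ⇒ only even powers of z.
3. Against the integer gridlines: no z-intercept at any integer in the box; a circular section at z = 1 has radius between 1 and 2.
4. Solving for integer coefficients yields p as stated.

2*x^2 + 2*y^2 - 3*z^2 - 3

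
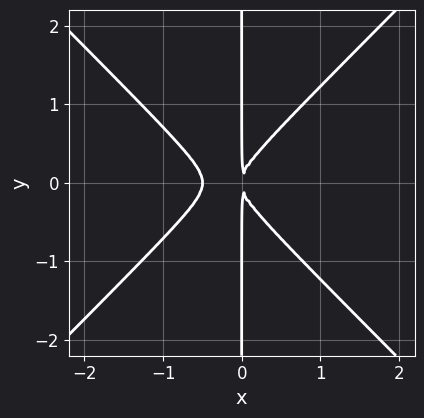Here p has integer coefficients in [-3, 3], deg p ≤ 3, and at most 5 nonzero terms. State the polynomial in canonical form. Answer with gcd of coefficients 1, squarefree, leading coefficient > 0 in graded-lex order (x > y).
2*x^3 - 2*x*y^2 + x^2

First, deg p = 3.
Next, symmetries: it's symmetric under y → −y, forcing even powers of y.
Then, observable constraints: the visible y-axis segment lies entirely on the curve.
Finally, the integer polynomial consistent with all of this is the stated p.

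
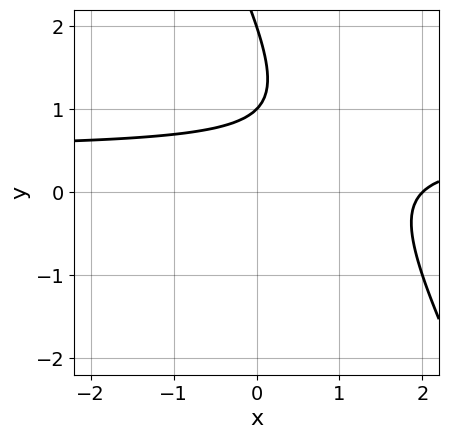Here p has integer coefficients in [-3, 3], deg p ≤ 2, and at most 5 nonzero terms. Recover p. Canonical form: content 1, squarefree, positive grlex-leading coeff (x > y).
1. Degree: the shape is more complex than any degree-1 curve, so deg p = 2.
2. From the axis intercepts and sections: one x-axis crossing is at x = 2; the y-axis gridline crossings are at y ∈ {1, 2}.
3. The integer polynomial consistent with all of this is the stated p.

2*x*y + y^2 - x - 3*y + 2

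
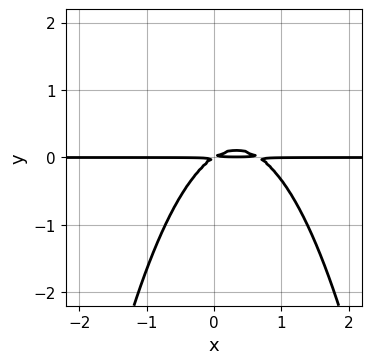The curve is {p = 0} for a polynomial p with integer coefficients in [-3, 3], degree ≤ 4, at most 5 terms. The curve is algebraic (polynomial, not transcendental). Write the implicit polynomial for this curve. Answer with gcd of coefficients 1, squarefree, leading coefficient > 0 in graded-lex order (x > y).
3*x^2*y - 2*x*y + 3*y^2

1. Degree: the shape is more complex than any degree-2 curve, so deg p = 3.
2. From the visible intercepts: every point of the x-axis in the box is on the curve.
3. Matching integer coefficients to the picture gives p.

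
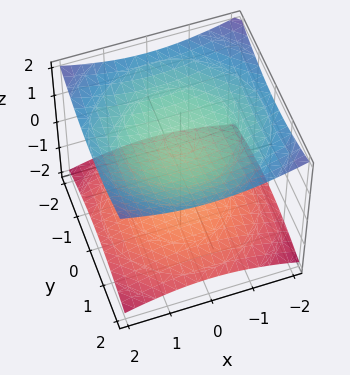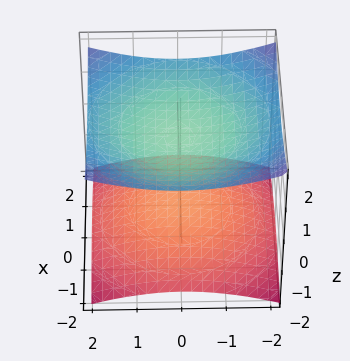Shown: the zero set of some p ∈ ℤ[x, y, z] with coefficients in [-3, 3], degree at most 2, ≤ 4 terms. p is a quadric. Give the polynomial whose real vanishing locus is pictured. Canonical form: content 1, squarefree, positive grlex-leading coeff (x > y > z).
1. I count 2 distinct pieces.
2. deg p = 2.
3. Symmetries: the z ↦ −z reflection is a symmetry, so z appears only in even powers; every cross-section ⟂ z is a circle, so x, y appear only via x² + y².
4. Against the integer gridlines: no y-intercept at any integer in the box; among the integer gridlines, it crosses the z-axis at z ∈ {-1, 1}.
5. Fitting integer coefficients to these (and the overall shape) gives p.

x^2 + y^2 - 3*z^2 + 3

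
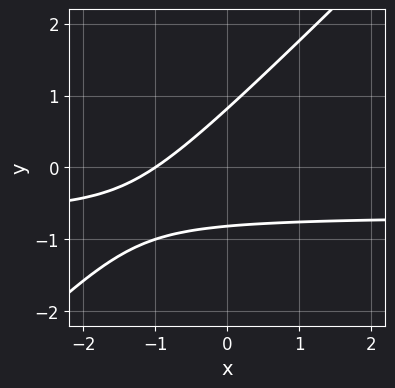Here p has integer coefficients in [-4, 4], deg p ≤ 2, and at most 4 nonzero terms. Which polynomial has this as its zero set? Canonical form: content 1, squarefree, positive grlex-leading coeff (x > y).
First, the degree is 2 — no degree-1 curve has this shape.
Next, against the integer gridlines: it crosses the x-axis at the gridline x = -1.
Finally, together with the visible shape, these determine p as stated.

3*x*y - 3*y^2 + 2*x + 2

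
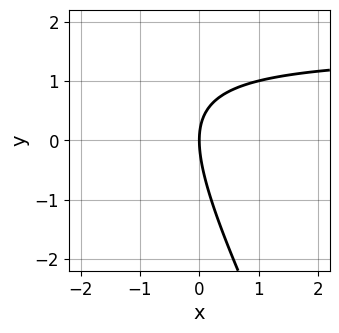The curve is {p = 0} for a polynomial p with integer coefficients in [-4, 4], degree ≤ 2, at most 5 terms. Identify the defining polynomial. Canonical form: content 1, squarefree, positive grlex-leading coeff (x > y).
1. Degree: a generic line meets the curve in up to 2 points, so deg p = 2.
2. From the visible intercepts: it meets the y-axis at y = 0 (among the integer gridlines); one x-axis crossing is at x = 0.
3. Together with the visible shape, these determine p as stated.

2*x*y + y^2 - 3*x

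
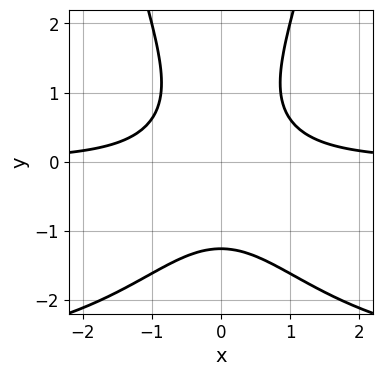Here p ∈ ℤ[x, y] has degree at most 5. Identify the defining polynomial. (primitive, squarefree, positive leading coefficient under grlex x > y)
First, deg p = 4.
Next, symmetries: the x ↦ −x reflection is a symmetry, so x appears only in even powers.
Then, from the axis intercepts and sections: the curve avoids every integer x-axis point in the box.
Finally, solving for integer coefficients yields p as stated.

x^2*y^2 + 3*x^2*y - y^3 - 2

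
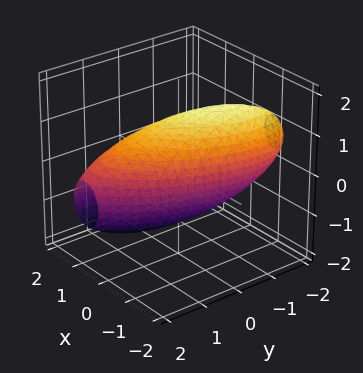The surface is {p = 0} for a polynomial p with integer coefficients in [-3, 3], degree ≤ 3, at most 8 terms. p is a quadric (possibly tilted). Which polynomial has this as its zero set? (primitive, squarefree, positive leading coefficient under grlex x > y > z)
3*x^2 - 2*x*y + y^2 + y*z + 2*z^2 - 3

1. Degree: a generic line meets the surface in up to 2 points, so deg p = 2.
2. From the axis intercepts and sections: the x-axis gridline crossings are at x ∈ {-1, 1}.
3. Fitting integer coefficients to these (and the overall shape) gives p.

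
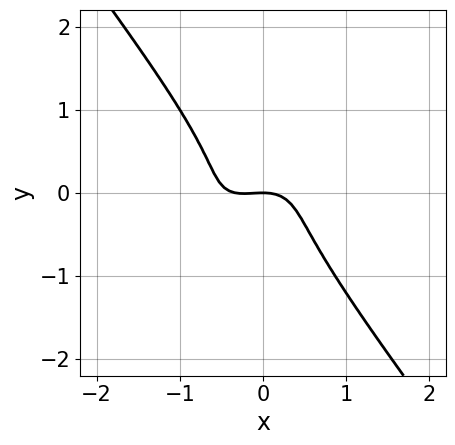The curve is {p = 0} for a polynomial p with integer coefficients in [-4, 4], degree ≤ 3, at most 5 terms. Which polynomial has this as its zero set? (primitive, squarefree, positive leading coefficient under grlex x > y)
3*x^3 - 3*x^2*y + 3*y^3 + x^2 + 2*y

(a) The degree is 3 — a generic line meets the curve in up to 3 points.
(b) From the visible intercepts: it crosses the x-axis at the gridline x = 0; it crosses the y-axis at the gridline y = 0.
(c) Matching integer coefficients to the picture gives p.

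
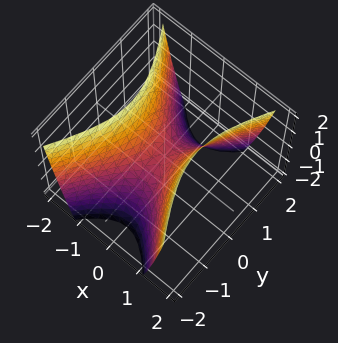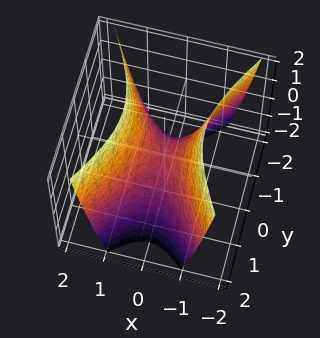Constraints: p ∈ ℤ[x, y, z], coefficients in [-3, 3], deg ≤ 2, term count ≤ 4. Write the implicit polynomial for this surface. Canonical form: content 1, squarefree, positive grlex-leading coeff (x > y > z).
First, the degree is 2 — a saddle surface; a quadric.
Next, symmetries: mirror symmetry y ↦ −y ⇒ only even powers of y; it's symmetric under x → −x, forcing even powers of x.
Next, from the axis intercepts and sections: it meets the z-axis at z = 0 (among the integer gridlines); it meets the y-axis at y = 0 (among the integer gridlines); it crosses the x-axis at the gridline x = 0.
Finally, assembling these constraints gives the stated polynomial.

2*x^2 - y^2 - z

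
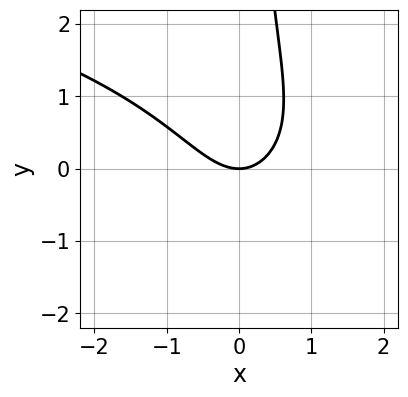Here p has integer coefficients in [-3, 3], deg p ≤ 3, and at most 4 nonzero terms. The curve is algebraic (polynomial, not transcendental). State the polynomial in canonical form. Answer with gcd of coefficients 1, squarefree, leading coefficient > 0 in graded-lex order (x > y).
2*x*y^2 + 3*x^2 + x*y - 3*y

First, deg p = 3.
Next, checking where it meets the axes: one x-axis crossing is at x = 0; one y-axis crossing is at y = 0.
Finally, the integer polynomial consistent with all of this is the stated p.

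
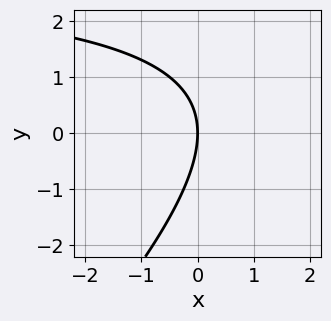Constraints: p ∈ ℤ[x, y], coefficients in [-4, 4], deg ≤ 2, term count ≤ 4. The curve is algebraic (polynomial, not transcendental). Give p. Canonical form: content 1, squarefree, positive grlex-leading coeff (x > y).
x*y - y^2 - 3*x

(a) deg p = 2. A generic line meets the curve in up to 2 points.
(b) From the visible intercepts: it meets the y-axis at y = 0 (among the integer gridlines); one x-axis crossing is at x = 0.
(c) Putting this together gives p.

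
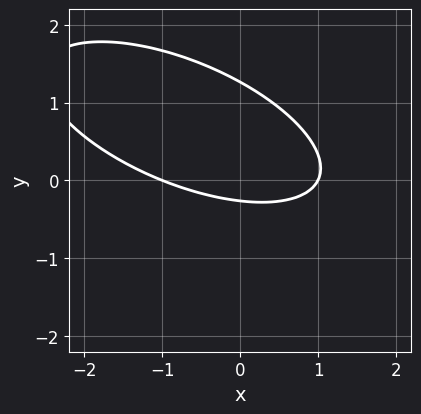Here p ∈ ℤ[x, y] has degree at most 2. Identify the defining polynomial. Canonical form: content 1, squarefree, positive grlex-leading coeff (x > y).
Degree: a generic line meets the curve in up to 2 points, so deg p = 2.
Observable constraints: the x-axis gridline crossings are at x ∈ {-1, 1}.
Putting this together gives p.

x^2 + 2*x*y + 3*y^2 - 3*y - 1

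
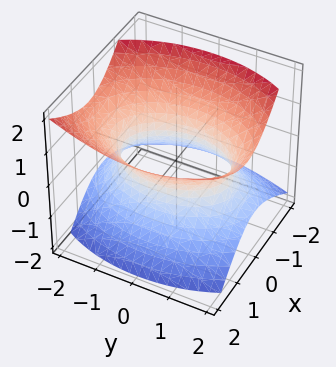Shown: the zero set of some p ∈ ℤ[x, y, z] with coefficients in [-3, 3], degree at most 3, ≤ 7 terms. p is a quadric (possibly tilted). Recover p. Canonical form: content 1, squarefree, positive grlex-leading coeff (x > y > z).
2*x^2 - x*z + y^2 - 2*z^2 - 2

Degree: a generic line meets the surface in up to 2 points, so deg p = 2.
From the visible intercepts: among the integer gridlines, it crosses the x-axis at x ∈ {-1, 1}; the surface avoids every integer z-axis point in the box.
Solving for integer coefficients yields p as stated.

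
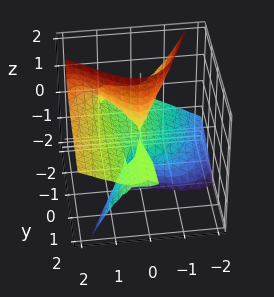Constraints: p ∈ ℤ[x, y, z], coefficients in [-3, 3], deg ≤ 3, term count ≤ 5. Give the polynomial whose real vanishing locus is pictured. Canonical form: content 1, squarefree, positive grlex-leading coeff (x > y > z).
2*x^3 - 3*x^2*z - 3*y*z^2 - 2*x^2 - y*z

1. deg p = 3. The shape is more complex than any degree-2 surface.
2. Against the integer gridlines: every point of the y-axis in the box is on the surface; every point of the z-axis in the box is on the surface; it crosses the x-axis at the gridline x = 1.
3. Assembling these constraints gives the stated polynomial.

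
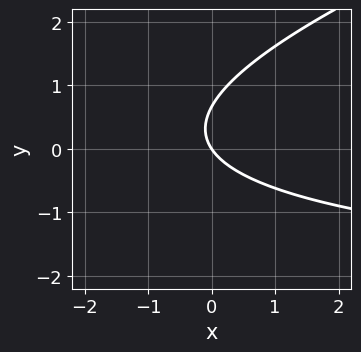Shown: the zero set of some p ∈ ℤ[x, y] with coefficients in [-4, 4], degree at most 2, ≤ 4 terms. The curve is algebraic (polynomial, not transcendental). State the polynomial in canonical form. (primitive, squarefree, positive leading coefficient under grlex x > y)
(a) deg p = 2.
(b) Observable constraints: one y-axis crossing is at y = 0; it meets the x-axis at x = 0 (among the integer gridlines).
(c) Together with the visible shape, these determine p as stated.

x*y - 3*y^2 + 3*x + 2*y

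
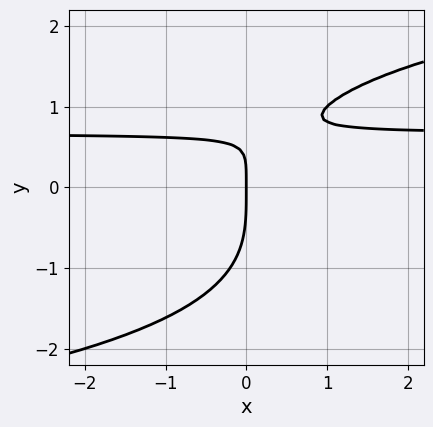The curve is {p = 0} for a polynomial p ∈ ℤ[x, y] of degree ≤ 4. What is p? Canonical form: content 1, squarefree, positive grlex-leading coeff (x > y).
y^4 - 3*x*y + 2*x

deg p = 4.
From the axis intercepts and sections: it meets the x-axis at x = 0 (among the integer gridlines); it crosses the y-axis at the gridline y = 0.
Matching integer coefficients to the picture gives p.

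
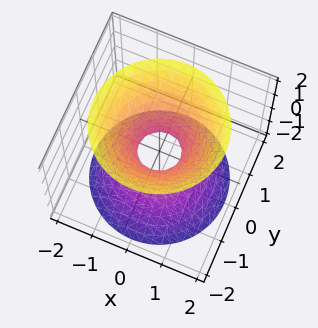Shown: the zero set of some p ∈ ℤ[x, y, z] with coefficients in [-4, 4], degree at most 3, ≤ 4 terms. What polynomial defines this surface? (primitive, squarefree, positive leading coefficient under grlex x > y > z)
3*x^2 + 3*y^2 - 2*z^2 - 1

First, deg p = 2. An hourglass — one-sheet hyperboloid; a quadric.
Next, by symmetry, every cross-section ⟂ z is a circle, so x, y appear only via x² + y²; the z ↦ −z reflection is a symmetry, so z appears only in even powers.
Next, checking where it meets the axes: a circular section at z = 0 has radius between 0 and 1; the surface avoids every integer z-axis point in the box.
Finally, these observations pin down the coefficients.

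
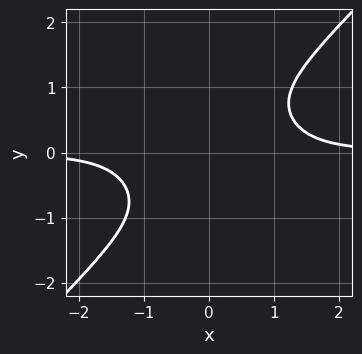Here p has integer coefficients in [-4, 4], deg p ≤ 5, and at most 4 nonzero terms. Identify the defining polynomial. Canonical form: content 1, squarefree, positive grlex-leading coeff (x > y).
deg p = 4. No degree-3 curve has this shape.
Checking where it meets the axes: it misses every integer gridline on the x-axis; it misses every integer gridline on the y-axis.
Solving for integer coefficients yields p as stated.

3*x^3*y - x*y^3 - 2*y^4 - 3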